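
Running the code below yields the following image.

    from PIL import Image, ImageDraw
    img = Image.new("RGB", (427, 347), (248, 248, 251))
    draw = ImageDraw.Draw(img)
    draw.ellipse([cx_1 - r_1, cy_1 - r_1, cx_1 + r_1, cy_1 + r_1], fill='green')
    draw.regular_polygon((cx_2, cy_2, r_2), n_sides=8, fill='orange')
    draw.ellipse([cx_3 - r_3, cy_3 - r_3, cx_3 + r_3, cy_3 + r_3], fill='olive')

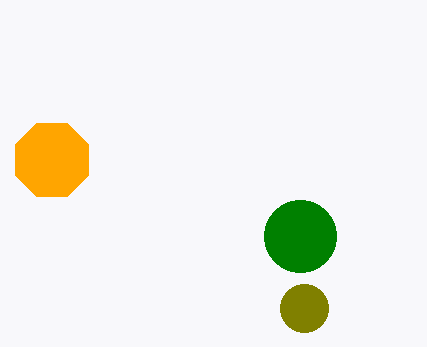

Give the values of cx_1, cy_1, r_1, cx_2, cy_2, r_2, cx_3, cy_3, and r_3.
cx_1 = 300; cy_1 = 236; r_1 = 36; cx_2 = 52; cy_2 = 160; r_2 = 40; cx_3 = 304; cy_3 = 308; r_3 = 24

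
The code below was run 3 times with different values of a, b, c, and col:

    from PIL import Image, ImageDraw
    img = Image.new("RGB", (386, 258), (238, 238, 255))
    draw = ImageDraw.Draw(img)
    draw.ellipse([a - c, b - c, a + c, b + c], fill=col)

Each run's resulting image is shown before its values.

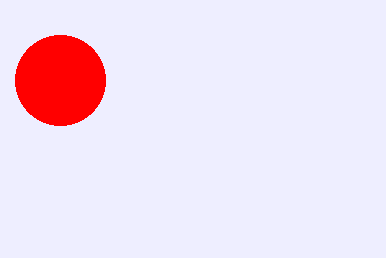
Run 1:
a = 60; b = 80; c = 45; col = 'red'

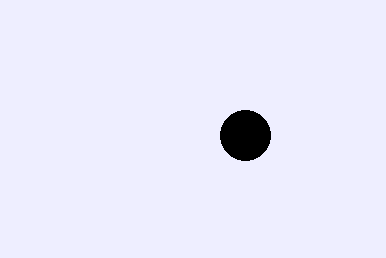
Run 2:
a = 245
b = 135
c = 25
col = 'black'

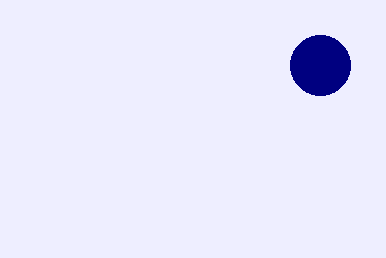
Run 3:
a = 320, b = 65, c = 30, col = 'navy'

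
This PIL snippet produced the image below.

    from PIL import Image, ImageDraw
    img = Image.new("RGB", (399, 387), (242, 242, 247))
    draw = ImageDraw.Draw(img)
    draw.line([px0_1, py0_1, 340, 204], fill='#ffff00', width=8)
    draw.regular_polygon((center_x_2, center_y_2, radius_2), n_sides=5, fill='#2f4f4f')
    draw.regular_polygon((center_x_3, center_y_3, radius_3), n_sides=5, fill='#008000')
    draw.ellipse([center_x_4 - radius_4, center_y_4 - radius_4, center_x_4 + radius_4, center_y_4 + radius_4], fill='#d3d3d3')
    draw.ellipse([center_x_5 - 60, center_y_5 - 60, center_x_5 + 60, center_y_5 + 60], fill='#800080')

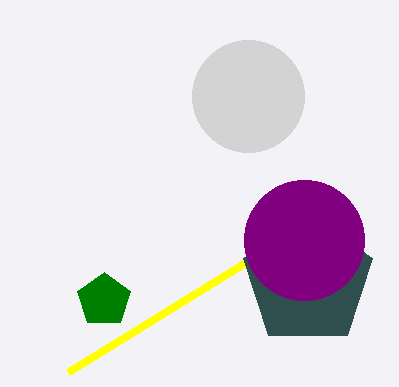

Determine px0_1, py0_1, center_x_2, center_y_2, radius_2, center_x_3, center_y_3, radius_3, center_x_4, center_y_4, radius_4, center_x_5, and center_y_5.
px0_1 = 68
py0_1 = 372
center_x_2 = 308
center_y_2 = 280
radius_2 = 68
center_x_3 = 104
center_y_3 = 300
radius_3 = 28
center_x_4 = 248
center_y_4 = 96
radius_4 = 56
center_x_5 = 304
center_y_5 = 240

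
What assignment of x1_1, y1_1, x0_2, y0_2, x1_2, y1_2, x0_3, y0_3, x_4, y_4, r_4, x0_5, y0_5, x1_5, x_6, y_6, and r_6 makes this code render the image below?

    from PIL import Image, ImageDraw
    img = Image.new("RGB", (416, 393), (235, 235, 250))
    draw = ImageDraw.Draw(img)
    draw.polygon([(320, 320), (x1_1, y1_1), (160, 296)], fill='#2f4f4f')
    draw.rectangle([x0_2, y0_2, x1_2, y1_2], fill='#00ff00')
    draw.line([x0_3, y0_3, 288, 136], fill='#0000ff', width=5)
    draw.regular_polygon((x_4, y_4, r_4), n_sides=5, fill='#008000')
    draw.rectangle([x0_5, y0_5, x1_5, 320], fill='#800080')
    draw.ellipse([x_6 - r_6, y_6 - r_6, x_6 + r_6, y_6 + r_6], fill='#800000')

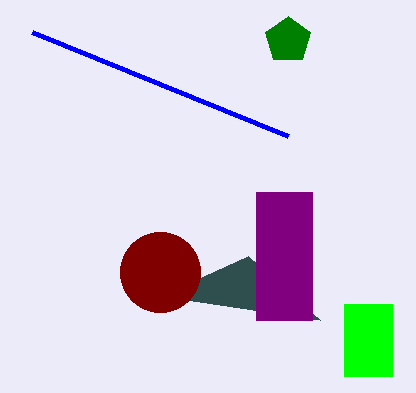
x1_1 = 248; y1_1 = 256; x0_2 = 344; y0_2 = 304; x1_2 = 392; y1_2 = 376; x0_3 = 32; y0_3 = 32; x_4 = 288; y_4 = 40; r_4 = 24; x0_5 = 256; y0_5 = 192; x1_5 = 312; x_6 = 160; y_6 = 272; r_6 = 40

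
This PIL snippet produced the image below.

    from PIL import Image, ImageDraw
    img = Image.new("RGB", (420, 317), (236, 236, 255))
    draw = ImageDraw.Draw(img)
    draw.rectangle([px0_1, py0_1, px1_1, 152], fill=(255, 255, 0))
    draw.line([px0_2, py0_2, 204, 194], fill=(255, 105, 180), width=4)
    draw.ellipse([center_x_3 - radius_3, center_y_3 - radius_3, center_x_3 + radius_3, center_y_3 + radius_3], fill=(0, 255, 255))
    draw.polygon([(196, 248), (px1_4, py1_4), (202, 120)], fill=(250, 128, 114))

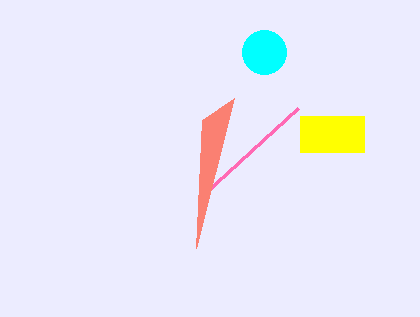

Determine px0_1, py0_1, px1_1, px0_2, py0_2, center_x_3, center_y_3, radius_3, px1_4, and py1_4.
px0_1 = 300
py0_1 = 116
px1_1 = 364
px0_2 = 298
py0_2 = 108
center_x_3 = 264
center_y_3 = 52
radius_3 = 22
px1_4 = 234
py1_4 = 98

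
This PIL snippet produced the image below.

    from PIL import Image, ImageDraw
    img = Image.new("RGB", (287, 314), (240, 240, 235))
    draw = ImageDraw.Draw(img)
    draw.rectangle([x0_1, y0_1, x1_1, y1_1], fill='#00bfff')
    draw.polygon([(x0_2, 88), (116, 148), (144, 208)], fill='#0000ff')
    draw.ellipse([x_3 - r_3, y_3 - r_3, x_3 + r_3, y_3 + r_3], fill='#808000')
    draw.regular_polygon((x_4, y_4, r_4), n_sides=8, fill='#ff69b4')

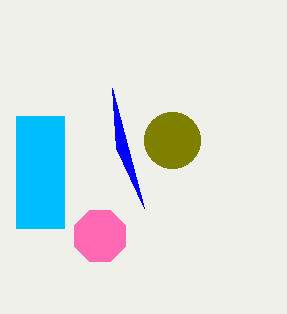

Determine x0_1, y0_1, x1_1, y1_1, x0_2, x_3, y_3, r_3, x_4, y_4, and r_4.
x0_1 = 16; y0_1 = 116; x1_1 = 64; y1_1 = 228; x0_2 = 112; x_3 = 172; y_3 = 140; r_3 = 28; x_4 = 100; y_4 = 236; r_4 = 28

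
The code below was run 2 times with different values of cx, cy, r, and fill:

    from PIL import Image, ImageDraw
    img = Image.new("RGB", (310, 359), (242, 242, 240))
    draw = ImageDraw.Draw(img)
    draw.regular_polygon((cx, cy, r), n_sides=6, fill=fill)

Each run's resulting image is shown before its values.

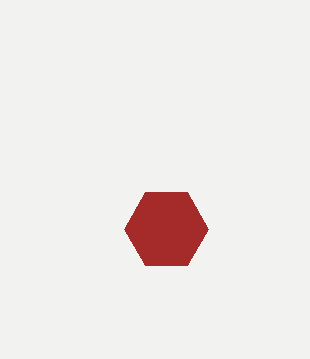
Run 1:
cx = 166, cy = 229, r = 42, fill = 'brown'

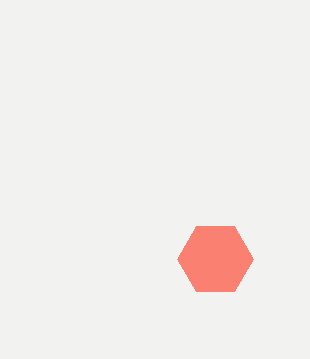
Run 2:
cx = 215, cy = 259, r = 38, fill = 'salmon'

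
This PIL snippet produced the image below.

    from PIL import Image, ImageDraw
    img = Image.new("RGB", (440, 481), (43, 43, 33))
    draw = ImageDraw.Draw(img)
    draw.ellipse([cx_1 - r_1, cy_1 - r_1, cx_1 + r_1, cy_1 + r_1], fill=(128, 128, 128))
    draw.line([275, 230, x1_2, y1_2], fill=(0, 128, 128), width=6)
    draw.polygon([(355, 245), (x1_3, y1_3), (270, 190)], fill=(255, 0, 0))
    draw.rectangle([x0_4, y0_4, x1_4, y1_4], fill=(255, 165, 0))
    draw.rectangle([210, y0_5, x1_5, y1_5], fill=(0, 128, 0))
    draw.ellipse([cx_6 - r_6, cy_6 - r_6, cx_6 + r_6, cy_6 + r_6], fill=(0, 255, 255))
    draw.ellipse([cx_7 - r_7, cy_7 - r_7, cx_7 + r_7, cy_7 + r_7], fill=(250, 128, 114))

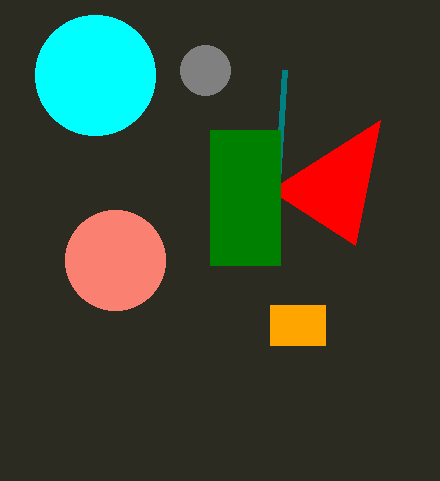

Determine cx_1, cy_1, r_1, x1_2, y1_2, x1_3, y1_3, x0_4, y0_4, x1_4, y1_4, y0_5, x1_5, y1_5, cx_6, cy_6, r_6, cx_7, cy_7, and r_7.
cx_1 = 205
cy_1 = 70
r_1 = 25
x1_2 = 285
y1_2 = 70
x1_3 = 380
y1_3 = 120
x0_4 = 270
y0_4 = 305
x1_4 = 325
y1_4 = 345
y0_5 = 130
x1_5 = 280
y1_5 = 265
cx_6 = 95
cy_6 = 75
r_6 = 60
cx_7 = 115
cy_7 = 260
r_7 = 50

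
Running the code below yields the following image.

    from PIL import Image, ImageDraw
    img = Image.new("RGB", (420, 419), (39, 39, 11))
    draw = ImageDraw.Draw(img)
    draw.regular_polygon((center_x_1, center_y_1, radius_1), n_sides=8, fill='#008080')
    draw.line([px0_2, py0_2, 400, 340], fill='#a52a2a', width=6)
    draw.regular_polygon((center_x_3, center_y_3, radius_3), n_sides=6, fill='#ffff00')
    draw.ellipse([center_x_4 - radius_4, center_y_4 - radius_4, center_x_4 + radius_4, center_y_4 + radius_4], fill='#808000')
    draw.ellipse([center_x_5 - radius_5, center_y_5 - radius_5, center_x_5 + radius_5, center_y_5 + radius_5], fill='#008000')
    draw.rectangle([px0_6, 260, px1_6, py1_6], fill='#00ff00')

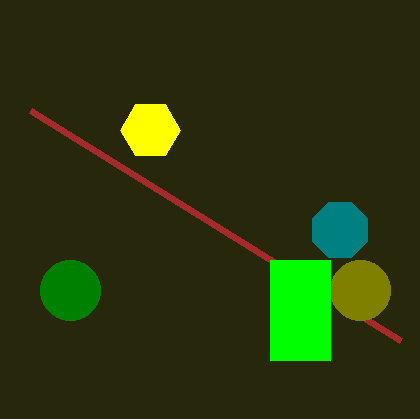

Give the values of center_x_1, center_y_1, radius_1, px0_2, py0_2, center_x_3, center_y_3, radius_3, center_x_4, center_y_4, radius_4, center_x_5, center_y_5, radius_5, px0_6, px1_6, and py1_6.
center_x_1 = 340, center_y_1 = 230, radius_1 = 30, px0_2 = 30, py0_2 = 110, center_x_3 = 150, center_y_3 = 130, radius_3 = 30, center_x_4 = 360, center_y_4 = 290, radius_4 = 30, center_x_5 = 70, center_y_5 = 290, radius_5 = 30, px0_6 = 270, px1_6 = 330, py1_6 = 360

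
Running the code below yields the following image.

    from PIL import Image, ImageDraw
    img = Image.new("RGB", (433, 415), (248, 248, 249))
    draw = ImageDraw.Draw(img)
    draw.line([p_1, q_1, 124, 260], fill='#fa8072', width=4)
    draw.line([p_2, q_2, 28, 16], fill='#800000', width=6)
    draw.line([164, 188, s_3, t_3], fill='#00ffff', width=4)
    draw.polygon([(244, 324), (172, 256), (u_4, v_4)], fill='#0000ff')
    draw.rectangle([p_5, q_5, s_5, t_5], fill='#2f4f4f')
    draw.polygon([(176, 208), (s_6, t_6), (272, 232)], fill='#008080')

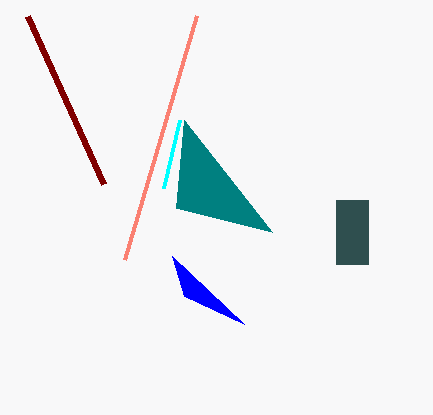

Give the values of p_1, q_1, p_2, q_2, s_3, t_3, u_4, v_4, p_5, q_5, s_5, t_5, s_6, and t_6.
p_1 = 196, q_1 = 16, p_2 = 104, q_2 = 184, s_3 = 180, t_3 = 120, u_4 = 184, v_4 = 296, p_5 = 336, q_5 = 200, s_5 = 368, t_5 = 264, s_6 = 184, t_6 = 120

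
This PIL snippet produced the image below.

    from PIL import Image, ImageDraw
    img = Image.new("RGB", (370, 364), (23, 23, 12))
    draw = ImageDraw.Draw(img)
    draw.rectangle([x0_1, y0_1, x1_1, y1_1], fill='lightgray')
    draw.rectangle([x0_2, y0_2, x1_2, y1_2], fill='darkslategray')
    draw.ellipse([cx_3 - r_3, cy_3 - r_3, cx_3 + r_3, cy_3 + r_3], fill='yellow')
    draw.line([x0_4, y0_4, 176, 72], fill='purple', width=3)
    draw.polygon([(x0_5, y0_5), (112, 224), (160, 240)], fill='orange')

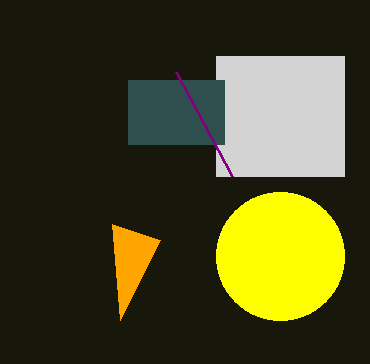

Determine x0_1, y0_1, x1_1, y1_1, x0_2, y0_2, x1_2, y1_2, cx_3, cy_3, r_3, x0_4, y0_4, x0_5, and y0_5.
x0_1 = 216; y0_1 = 56; x1_1 = 344; y1_1 = 176; x0_2 = 128; y0_2 = 80; x1_2 = 224; y1_2 = 144; cx_3 = 280; cy_3 = 256; r_3 = 64; x0_4 = 232; y0_4 = 176; x0_5 = 120; y0_5 = 320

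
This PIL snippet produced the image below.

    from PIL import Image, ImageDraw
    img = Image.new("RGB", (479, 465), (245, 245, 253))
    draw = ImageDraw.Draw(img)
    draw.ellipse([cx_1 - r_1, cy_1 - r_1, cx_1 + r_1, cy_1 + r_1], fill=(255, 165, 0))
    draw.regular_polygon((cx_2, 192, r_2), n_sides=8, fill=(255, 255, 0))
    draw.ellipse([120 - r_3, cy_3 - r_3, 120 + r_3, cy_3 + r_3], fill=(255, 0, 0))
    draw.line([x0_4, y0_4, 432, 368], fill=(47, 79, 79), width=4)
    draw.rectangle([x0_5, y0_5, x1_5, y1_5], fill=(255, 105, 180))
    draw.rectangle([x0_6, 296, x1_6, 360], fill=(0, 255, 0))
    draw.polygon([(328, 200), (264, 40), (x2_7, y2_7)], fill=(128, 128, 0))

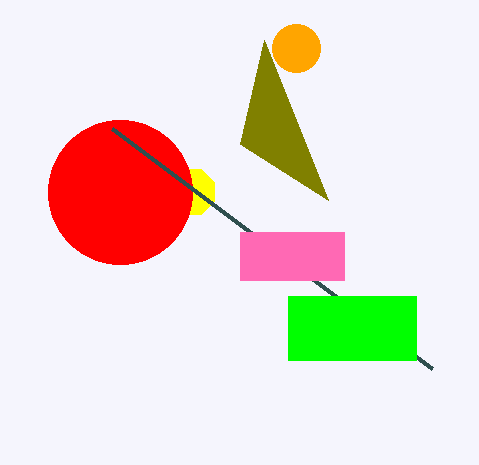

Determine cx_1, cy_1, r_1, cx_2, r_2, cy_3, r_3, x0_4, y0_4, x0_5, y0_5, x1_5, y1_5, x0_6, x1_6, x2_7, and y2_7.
cx_1 = 296, cy_1 = 48, r_1 = 24, cx_2 = 192, r_2 = 24, cy_3 = 192, r_3 = 72, x0_4 = 112, y0_4 = 128, x0_5 = 240, y0_5 = 232, x1_5 = 344, y1_5 = 280, x0_6 = 288, x1_6 = 416, x2_7 = 240, y2_7 = 144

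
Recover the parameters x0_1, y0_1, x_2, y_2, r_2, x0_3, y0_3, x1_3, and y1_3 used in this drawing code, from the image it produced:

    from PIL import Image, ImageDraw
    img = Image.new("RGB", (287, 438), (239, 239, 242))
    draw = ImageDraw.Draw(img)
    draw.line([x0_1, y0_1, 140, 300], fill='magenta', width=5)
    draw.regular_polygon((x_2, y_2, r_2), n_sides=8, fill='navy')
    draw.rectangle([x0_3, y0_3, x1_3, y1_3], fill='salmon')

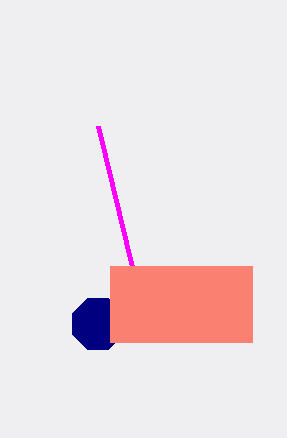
x0_1 = 98
y0_1 = 126
x_2 = 98
y_2 = 324
r_2 = 28
x0_3 = 110
y0_3 = 266
x1_3 = 252
y1_3 = 342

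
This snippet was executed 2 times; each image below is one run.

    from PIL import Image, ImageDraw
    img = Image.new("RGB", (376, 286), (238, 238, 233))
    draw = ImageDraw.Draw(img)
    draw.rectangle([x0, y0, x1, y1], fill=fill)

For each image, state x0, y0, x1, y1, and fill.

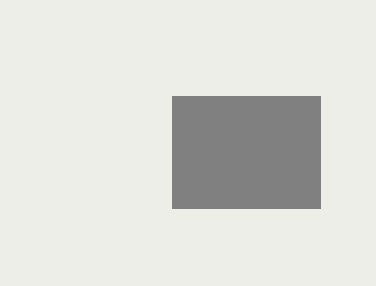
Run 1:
x0 = 172; y0 = 96; x1 = 320; y1 = 208; fill = 'gray'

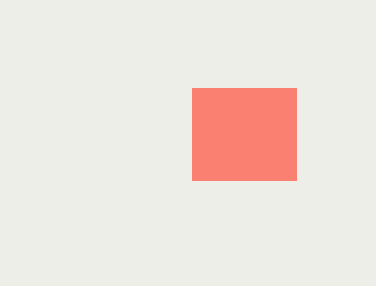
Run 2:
x0 = 192; y0 = 88; x1 = 296; y1 = 180; fill = 'salmon'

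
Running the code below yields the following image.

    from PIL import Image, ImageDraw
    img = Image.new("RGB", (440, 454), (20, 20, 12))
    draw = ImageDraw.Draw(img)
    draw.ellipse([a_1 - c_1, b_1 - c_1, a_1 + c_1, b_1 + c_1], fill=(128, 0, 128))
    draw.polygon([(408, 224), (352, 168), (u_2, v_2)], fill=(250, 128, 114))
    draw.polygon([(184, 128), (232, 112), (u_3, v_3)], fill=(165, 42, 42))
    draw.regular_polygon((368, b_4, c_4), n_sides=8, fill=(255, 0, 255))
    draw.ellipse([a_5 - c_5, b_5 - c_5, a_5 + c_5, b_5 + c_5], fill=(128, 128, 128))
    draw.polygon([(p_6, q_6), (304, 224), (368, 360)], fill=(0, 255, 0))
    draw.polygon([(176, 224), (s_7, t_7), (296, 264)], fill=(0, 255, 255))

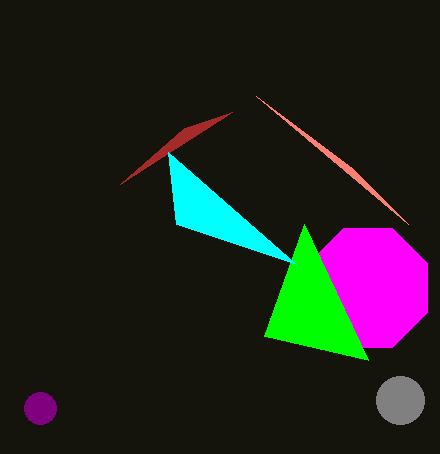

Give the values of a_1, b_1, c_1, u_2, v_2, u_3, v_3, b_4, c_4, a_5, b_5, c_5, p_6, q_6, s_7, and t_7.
a_1 = 40
b_1 = 408
c_1 = 16
u_2 = 256
v_2 = 96
u_3 = 120
v_3 = 184
b_4 = 288
c_4 = 64
a_5 = 400
b_5 = 400
c_5 = 24
p_6 = 264
q_6 = 336
s_7 = 168
t_7 = 152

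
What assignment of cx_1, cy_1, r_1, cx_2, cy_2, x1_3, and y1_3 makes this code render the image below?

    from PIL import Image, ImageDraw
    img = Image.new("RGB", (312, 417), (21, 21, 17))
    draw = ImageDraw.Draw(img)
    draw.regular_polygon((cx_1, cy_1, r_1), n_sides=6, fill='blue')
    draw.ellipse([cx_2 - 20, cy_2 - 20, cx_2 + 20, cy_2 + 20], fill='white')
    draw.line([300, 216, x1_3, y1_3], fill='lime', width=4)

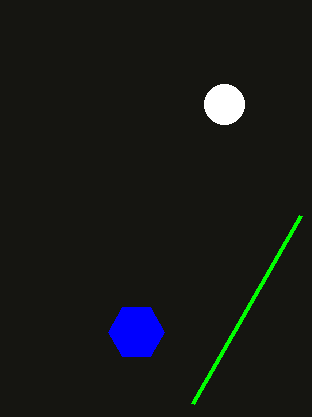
cx_1 = 136, cy_1 = 332, r_1 = 28, cx_2 = 224, cy_2 = 104, x1_3 = 192, y1_3 = 404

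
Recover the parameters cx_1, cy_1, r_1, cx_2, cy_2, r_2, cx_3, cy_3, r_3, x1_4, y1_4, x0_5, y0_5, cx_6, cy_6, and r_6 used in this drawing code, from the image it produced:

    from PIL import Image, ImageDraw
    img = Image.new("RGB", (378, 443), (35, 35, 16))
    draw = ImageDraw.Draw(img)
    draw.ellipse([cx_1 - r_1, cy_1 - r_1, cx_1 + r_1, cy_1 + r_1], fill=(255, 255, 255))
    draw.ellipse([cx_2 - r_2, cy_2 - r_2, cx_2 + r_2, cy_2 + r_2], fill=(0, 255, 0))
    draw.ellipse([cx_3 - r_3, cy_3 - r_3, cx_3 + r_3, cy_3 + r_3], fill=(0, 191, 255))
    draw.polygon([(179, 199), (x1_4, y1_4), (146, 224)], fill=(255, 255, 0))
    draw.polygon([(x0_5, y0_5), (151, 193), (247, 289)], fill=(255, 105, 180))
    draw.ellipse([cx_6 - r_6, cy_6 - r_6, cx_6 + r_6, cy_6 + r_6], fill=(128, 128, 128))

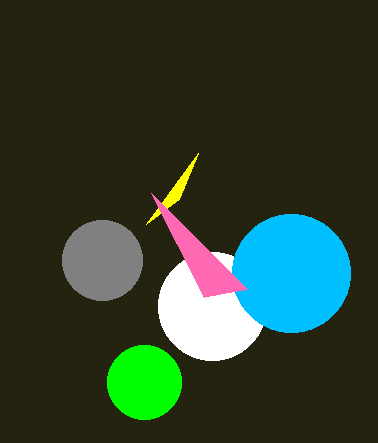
cx_1 = 212, cy_1 = 306, r_1 = 54, cx_2 = 144, cy_2 = 382, r_2 = 37, cx_3 = 291, cy_3 = 273, r_3 = 59, x1_4 = 198, y1_4 = 153, x0_5 = 204, y0_5 = 297, cx_6 = 102, cy_6 = 260, r_6 = 40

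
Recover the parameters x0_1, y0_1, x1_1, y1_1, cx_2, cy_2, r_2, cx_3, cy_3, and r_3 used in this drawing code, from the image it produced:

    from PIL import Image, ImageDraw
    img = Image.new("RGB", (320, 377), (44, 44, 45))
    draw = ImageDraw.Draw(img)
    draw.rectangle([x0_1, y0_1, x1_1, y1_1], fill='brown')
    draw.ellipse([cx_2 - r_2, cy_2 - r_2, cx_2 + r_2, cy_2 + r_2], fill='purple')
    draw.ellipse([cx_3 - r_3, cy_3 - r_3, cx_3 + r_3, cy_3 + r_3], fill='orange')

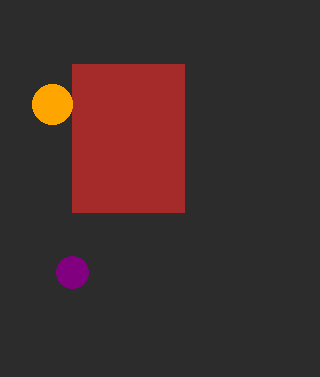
x0_1 = 72
y0_1 = 64
x1_1 = 184
y1_1 = 212
cx_2 = 72
cy_2 = 272
r_2 = 16
cx_3 = 52
cy_3 = 104
r_3 = 20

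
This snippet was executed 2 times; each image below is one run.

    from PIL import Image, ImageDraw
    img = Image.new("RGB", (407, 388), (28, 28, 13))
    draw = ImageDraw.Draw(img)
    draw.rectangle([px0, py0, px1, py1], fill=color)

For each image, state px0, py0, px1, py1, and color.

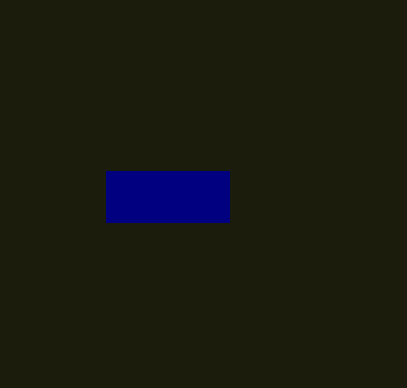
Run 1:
px0 = 106; py0 = 171; px1 = 229; py1 = 222; color = 'navy'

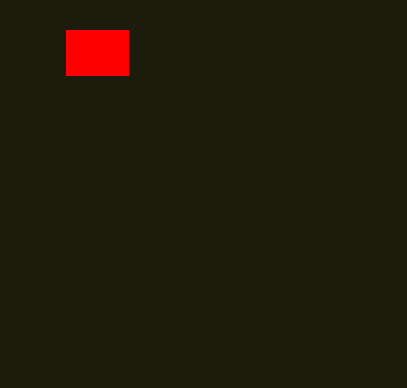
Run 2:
px0 = 66, py0 = 30, px1 = 128, py1 = 75, color = 'red'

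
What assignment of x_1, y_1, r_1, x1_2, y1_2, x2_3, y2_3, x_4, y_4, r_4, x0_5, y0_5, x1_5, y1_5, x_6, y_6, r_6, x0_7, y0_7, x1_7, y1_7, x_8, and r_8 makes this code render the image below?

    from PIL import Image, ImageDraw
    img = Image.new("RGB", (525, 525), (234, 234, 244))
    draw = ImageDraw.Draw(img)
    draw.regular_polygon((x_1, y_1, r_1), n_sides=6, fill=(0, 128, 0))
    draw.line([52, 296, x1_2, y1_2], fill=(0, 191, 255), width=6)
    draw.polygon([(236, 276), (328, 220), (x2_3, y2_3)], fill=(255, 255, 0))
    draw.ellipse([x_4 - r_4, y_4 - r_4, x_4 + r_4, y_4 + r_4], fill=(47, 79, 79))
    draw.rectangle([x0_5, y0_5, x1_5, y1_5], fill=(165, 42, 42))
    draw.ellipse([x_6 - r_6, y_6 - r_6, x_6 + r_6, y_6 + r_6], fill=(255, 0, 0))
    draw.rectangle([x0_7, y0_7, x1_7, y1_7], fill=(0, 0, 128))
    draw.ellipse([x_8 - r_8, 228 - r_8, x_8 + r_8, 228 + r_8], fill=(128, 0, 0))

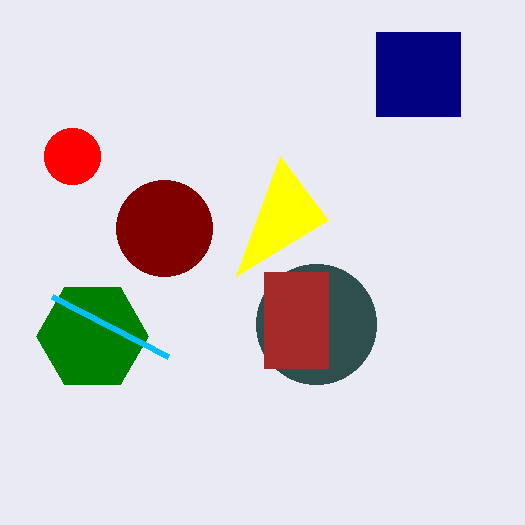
x_1 = 92; y_1 = 336; r_1 = 56; x1_2 = 168; y1_2 = 356; x2_3 = 280; y2_3 = 156; x_4 = 316; y_4 = 324; r_4 = 60; x0_5 = 264; y0_5 = 272; x1_5 = 328; y1_5 = 368; x_6 = 72; y_6 = 156; r_6 = 28; x0_7 = 376; y0_7 = 32; x1_7 = 460; y1_7 = 116; x_8 = 164; r_8 = 48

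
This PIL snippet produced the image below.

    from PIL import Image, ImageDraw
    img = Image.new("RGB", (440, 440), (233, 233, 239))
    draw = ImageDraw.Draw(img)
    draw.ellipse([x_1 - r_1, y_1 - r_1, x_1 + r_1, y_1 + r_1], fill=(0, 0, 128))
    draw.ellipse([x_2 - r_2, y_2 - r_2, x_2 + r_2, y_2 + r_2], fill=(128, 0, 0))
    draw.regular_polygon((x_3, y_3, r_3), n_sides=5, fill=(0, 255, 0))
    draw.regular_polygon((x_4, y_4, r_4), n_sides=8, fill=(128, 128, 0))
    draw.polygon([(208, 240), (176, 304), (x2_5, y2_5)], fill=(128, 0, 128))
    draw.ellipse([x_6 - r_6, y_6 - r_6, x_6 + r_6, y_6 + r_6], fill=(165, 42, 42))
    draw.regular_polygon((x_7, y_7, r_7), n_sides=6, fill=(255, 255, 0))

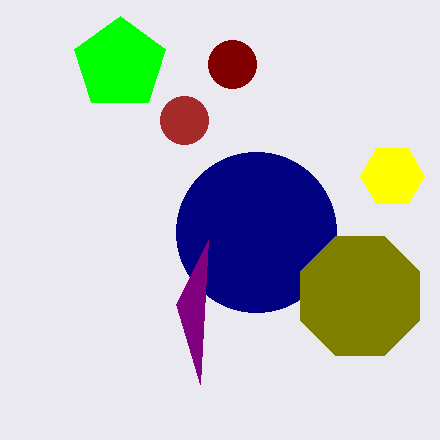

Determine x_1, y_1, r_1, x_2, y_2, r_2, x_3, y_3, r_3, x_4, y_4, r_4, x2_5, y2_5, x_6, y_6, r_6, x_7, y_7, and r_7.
x_1 = 256; y_1 = 232; r_1 = 80; x_2 = 232; y_2 = 64; r_2 = 24; x_3 = 120; y_3 = 64; r_3 = 48; x_4 = 360; y_4 = 296; r_4 = 64; x2_5 = 200; y2_5 = 384; x_6 = 184; y_6 = 120; r_6 = 24; x_7 = 392; y_7 = 176; r_7 = 32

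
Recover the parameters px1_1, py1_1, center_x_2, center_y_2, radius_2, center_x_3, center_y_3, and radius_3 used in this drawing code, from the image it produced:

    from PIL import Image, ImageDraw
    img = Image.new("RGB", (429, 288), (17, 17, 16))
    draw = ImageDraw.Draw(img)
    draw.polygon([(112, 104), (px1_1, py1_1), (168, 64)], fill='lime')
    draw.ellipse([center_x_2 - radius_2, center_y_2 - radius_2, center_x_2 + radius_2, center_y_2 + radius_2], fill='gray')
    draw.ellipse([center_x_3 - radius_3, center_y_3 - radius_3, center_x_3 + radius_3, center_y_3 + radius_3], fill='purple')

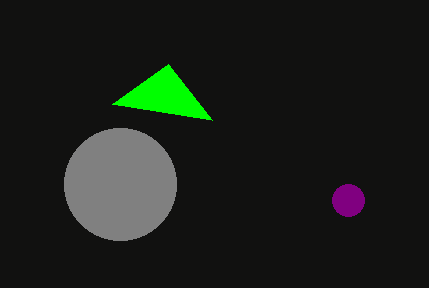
px1_1 = 212, py1_1 = 120, center_x_2 = 120, center_y_2 = 184, radius_2 = 56, center_x_3 = 348, center_y_3 = 200, radius_3 = 16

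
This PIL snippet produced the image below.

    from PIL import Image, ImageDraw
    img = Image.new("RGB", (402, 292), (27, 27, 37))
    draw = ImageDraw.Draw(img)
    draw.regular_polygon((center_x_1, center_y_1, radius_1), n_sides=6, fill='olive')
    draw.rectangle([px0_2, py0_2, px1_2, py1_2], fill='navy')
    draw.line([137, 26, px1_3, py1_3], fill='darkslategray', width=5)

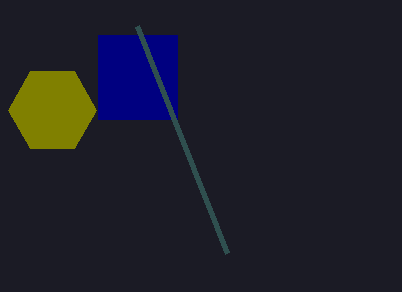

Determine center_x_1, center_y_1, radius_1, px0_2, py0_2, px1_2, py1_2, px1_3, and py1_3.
center_x_1 = 52
center_y_1 = 110
radius_1 = 44
px0_2 = 98
py0_2 = 35
px1_2 = 177
py1_2 = 119
px1_3 = 227
py1_3 = 253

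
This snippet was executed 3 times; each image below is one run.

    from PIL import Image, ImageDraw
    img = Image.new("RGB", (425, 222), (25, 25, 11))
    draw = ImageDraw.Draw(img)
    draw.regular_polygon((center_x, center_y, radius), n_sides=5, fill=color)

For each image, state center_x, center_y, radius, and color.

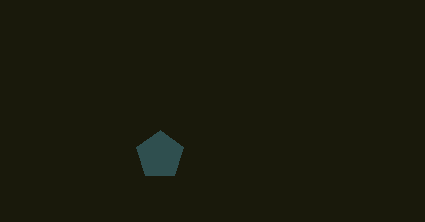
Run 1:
center_x = 160; center_y = 155; radius = 25; color = 'darkslategray'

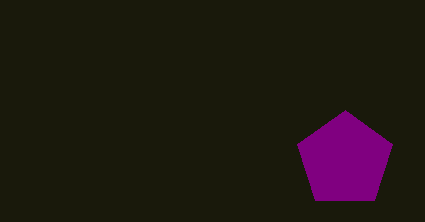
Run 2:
center_x = 345
center_y = 160
radius = 50
color = 'purple'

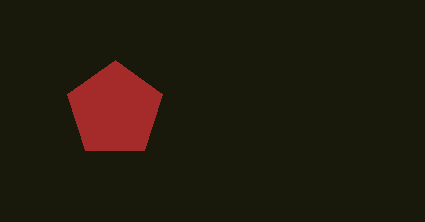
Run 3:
center_x = 115; center_y = 110; radius = 50; color = 'brown'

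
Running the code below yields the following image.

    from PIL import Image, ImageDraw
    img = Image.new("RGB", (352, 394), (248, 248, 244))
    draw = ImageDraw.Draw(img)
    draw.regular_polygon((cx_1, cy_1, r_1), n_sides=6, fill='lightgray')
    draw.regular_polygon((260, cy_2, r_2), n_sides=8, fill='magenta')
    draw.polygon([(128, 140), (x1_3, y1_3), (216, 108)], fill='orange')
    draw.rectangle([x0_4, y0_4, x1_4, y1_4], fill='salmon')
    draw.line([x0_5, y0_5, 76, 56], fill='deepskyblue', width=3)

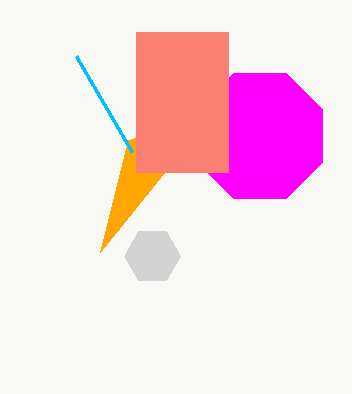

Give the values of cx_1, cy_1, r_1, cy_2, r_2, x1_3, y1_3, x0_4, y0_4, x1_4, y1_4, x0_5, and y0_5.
cx_1 = 152, cy_1 = 256, r_1 = 28, cy_2 = 136, r_2 = 68, x1_3 = 100, y1_3 = 252, x0_4 = 136, y0_4 = 32, x1_4 = 228, y1_4 = 172, x0_5 = 132, y0_5 = 152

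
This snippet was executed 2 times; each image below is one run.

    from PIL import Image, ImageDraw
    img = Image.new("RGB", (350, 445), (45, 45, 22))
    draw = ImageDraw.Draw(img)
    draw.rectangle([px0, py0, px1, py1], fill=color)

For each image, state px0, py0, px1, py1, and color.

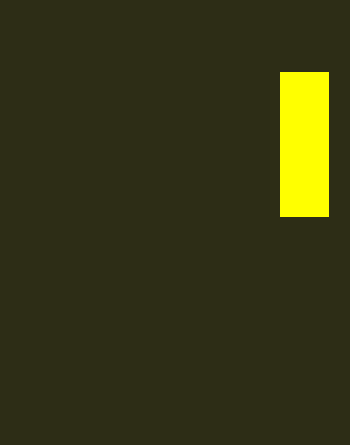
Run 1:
px0 = 280, py0 = 72, px1 = 328, py1 = 216, color = 'yellow'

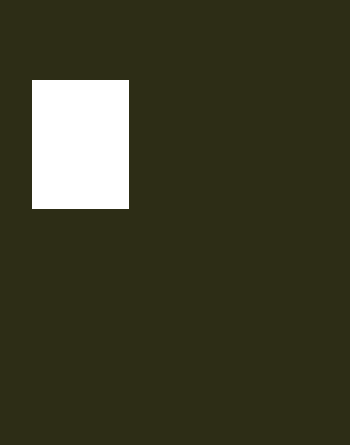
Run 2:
px0 = 32; py0 = 80; px1 = 128; py1 = 208; color = 'white'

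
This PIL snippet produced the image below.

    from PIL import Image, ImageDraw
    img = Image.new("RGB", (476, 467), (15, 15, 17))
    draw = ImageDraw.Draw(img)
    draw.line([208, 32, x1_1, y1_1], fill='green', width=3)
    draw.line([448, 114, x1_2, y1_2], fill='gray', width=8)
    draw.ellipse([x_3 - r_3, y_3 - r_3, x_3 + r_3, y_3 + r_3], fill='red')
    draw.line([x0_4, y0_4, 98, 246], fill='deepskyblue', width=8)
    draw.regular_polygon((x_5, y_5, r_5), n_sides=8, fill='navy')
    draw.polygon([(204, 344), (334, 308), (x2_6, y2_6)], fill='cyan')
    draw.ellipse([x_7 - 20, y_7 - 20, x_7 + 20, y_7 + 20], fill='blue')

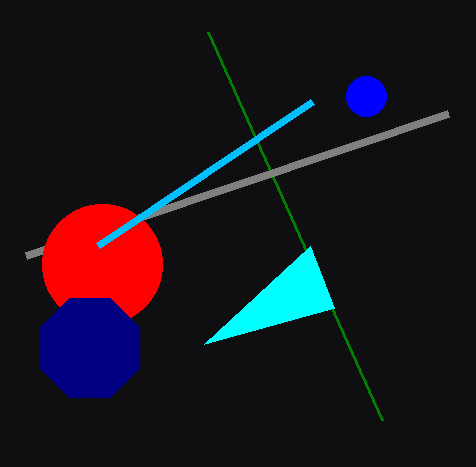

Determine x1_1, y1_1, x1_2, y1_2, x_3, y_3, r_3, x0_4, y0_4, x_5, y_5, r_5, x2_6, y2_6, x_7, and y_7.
x1_1 = 382
y1_1 = 420
x1_2 = 26
y1_2 = 256
x_3 = 102
y_3 = 264
r_3 = 60
x0_4 = 312
y0_4 = 102
x_5 = 90
y_5 = 348
r_5 = 54
x2_6 = 310
y2_6 = 246
x_7 = 366
y_7 = 96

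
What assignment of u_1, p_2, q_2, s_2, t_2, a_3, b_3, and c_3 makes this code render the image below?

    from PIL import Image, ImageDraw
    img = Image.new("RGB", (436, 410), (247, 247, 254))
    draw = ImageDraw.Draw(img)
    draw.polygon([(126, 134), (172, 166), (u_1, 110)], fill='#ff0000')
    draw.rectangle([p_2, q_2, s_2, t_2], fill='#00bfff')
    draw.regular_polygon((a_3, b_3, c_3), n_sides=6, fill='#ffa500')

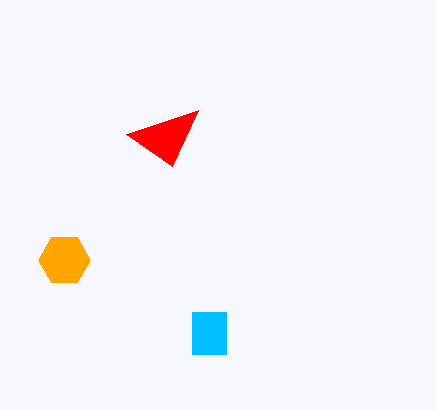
u_1 = 198
p_2 = 192
q_2 = 312
s_2 = 226
t_2 = 354
a_3 = 64
b_3 = 260
c_3 = 26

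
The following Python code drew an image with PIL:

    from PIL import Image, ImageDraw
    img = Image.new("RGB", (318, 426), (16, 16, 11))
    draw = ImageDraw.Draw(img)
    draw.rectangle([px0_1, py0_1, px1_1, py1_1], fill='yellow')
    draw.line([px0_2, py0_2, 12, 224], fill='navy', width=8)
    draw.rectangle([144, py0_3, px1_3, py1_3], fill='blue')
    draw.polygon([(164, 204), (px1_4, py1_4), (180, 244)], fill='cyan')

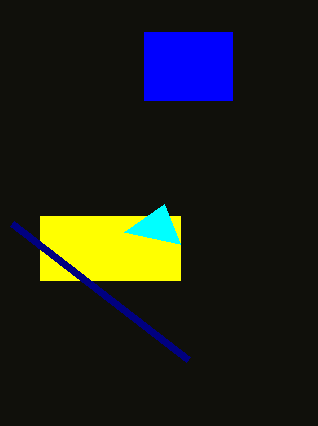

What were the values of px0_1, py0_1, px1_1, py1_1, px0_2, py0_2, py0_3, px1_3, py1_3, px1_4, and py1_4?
px0_1 = 40
py0_1 = 216
px1_1 = 180
py1_1 = 280
px0_2 = 188
py0_2 = 360
py0_3 = 32
px1_3 = 232
py1_3 = 100
px1_4 = 124
py1_4 = 232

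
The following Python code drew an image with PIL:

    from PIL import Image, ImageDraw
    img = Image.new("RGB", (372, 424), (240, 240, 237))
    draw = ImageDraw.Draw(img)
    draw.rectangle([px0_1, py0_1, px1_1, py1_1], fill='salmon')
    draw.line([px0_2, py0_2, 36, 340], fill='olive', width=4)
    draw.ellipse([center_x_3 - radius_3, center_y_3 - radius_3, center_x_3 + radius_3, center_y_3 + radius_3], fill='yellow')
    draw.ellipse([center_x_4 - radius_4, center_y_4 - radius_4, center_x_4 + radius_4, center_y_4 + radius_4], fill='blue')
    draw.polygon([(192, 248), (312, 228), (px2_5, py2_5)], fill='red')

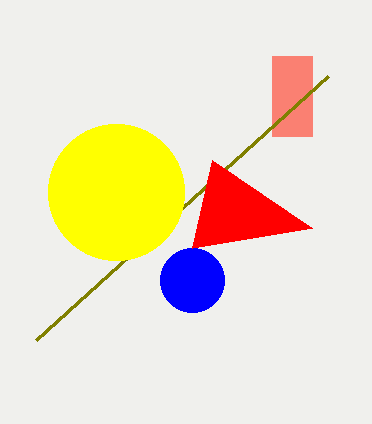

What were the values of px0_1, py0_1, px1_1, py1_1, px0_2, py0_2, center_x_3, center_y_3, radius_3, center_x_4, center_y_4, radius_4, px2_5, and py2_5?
px0_1 = 272
py0_1 = 56
px1_1 = 312
py1_1 = 136
px0_2 = 328
py0_2 = 76
center_x_3 = 116
center_y_3 = 192
radius_3 = 68
center_x_4 = 192
center_y_4 = 280
radius_4 = 32
px2_5 = 212
py2_5 = 160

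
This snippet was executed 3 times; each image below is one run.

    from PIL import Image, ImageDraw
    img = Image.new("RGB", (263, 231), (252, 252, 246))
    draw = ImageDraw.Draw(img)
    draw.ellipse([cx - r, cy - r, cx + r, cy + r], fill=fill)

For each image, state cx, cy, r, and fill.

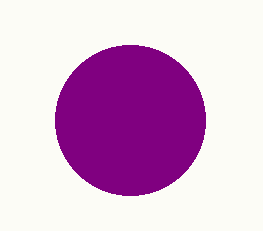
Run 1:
cx = 130, cy = 120, r = 75, fill = 'purple'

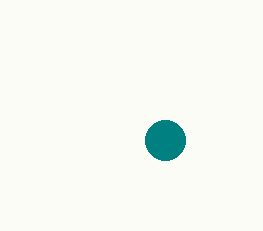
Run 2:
cx = 165, cy = 140, r = 20, fill = 'teal'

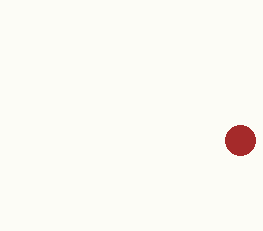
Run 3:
cx = 240, cy = 140, r = 15, fill = 'brown'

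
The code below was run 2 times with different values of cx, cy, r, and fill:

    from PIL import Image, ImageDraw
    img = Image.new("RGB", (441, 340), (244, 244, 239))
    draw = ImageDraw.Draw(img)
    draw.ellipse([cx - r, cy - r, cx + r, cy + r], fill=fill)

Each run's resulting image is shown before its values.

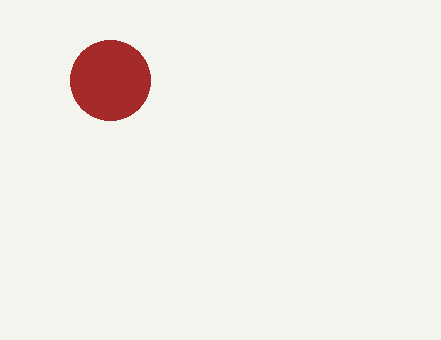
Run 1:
cx = 110, cy = 80, r = 40, fill = 'brown'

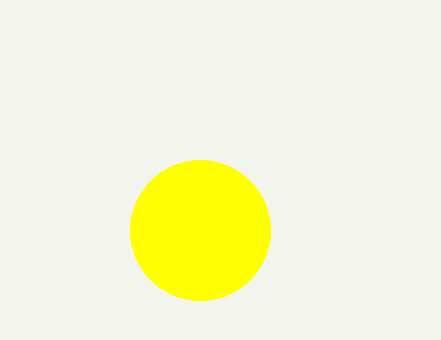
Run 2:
cx = 200, cy = 230, r = 70, fill = 'yellow'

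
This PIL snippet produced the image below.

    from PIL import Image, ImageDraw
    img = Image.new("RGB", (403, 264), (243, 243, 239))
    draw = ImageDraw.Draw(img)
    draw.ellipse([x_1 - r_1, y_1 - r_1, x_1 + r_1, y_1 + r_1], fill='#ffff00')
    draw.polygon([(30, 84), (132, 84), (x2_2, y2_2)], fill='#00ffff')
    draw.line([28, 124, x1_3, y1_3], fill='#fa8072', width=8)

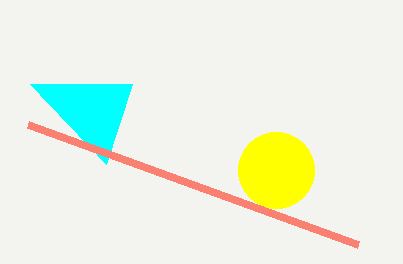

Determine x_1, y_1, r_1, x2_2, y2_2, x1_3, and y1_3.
x_1 = 276
y_1 = 170
r_1 = 38
x2_2 = 106
y2_2 = 164
x1_3 = 358
y1_3 = 244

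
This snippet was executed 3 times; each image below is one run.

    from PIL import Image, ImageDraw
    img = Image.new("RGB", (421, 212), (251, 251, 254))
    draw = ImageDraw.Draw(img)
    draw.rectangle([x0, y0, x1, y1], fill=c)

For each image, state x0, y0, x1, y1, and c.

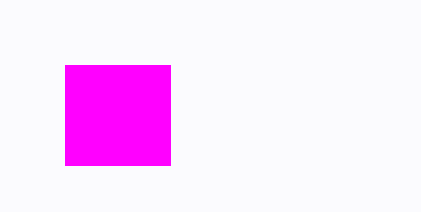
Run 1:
x0 = 65; y0 = 65; x1 = 170; y1 = 165; c = 'magenta'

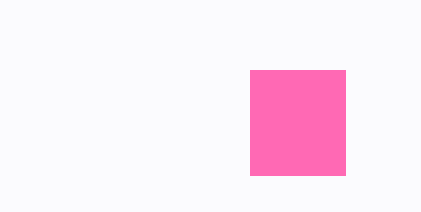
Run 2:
x0 = 250; y0 = 70; x1 = 345; y1 = 175; c = 'hotpink'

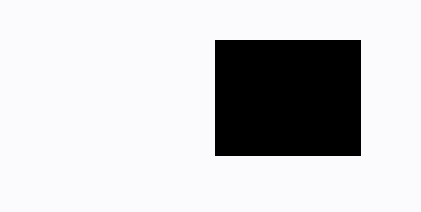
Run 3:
x0 = 215, y0 = 40, x1 = 360, y1 = 155, c = 'black'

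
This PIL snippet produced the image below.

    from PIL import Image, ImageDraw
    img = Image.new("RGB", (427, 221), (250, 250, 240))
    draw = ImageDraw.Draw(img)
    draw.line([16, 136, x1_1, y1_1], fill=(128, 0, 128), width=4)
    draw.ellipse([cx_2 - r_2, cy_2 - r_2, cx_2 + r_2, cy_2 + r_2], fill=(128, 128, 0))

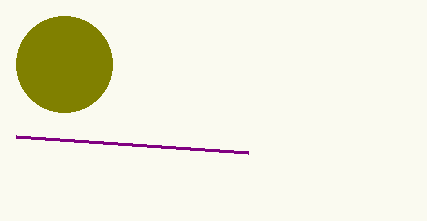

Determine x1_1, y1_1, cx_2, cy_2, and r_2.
x1_1 = 248; y1_1 = 152; cx_2 = 64; cy_2 = 64; r_2 = 48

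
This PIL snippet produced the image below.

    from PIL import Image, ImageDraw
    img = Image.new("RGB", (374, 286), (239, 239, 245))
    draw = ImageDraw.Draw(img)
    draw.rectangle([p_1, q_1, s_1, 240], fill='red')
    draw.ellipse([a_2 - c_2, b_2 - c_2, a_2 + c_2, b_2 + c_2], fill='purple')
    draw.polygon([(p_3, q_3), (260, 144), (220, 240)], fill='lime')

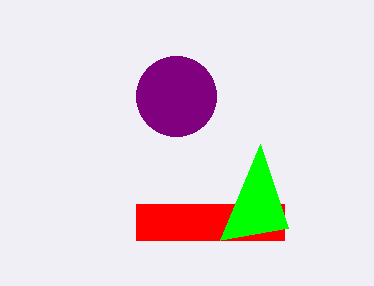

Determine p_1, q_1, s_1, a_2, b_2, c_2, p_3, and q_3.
p_1 = 136, q_1 = 204, s_1 = 284, a_2 = 176, b_2 = 96, c_2 = 40, p_3 = 288, q_3 = 228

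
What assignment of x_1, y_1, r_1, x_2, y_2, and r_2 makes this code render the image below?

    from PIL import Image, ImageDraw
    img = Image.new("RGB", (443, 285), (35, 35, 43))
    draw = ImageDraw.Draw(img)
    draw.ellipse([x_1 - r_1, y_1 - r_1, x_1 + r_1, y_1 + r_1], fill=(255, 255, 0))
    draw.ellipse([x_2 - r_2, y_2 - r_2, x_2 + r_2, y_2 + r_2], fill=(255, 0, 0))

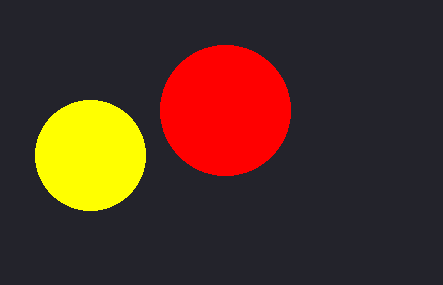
x_1 = 90, y_1 = 155, r_1 = 55, x_2 = 225, y_2 = 110, r_2 = 65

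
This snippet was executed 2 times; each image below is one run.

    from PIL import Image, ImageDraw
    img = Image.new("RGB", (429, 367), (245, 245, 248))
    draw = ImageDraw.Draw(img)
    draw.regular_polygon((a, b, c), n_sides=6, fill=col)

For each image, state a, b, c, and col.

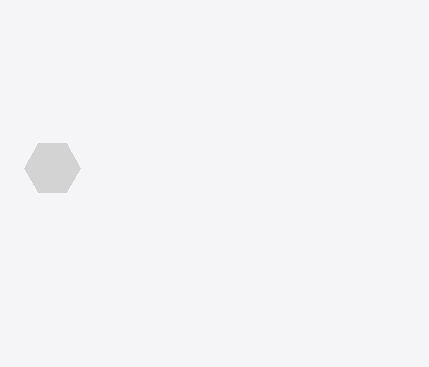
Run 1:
a = 52, b = 168, c = 28, col = 'lightgray'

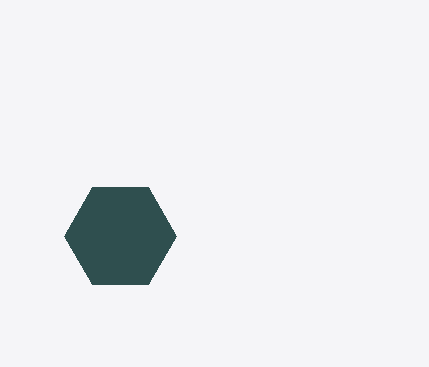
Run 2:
a = 120; b = 236; c = 56; col = 'darkslategray'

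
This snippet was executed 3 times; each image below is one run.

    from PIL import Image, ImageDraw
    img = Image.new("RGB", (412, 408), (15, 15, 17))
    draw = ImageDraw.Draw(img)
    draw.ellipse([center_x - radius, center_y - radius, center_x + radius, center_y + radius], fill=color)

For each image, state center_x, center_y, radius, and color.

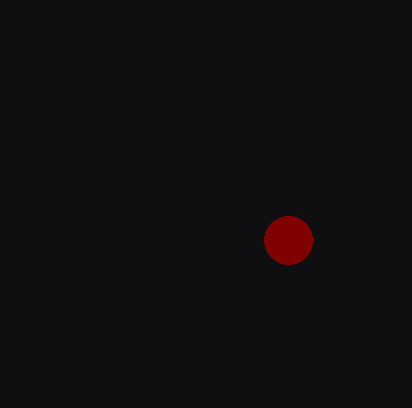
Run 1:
center_x = 288, center_y = 240, radius = 24, color = 'maroon'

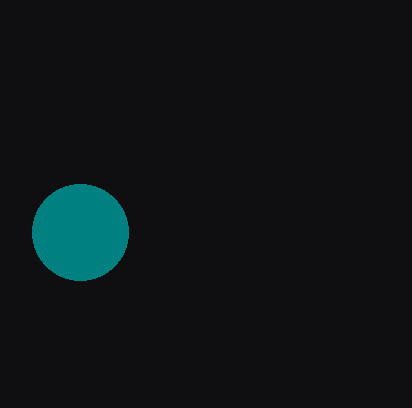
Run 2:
center_x = 80, center_y = 232, radius = 48, color = 'teal'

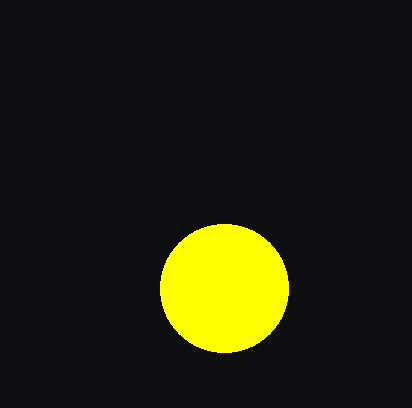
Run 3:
center_x = 224; center_y = 288; radius = 64; color = 'yellow'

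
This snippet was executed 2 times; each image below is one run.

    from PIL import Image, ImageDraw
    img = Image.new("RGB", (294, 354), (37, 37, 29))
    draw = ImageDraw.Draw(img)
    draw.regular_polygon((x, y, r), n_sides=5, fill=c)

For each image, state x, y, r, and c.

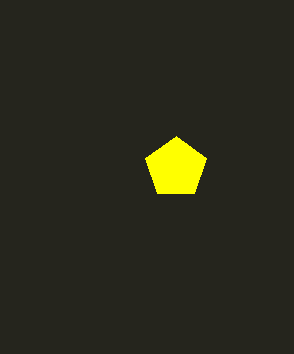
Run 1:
x = 176, y = 168, r = 32, c = 'yellow'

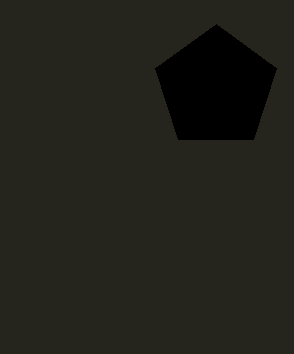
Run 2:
x = 216
y = 88
r = 64
c = 'black'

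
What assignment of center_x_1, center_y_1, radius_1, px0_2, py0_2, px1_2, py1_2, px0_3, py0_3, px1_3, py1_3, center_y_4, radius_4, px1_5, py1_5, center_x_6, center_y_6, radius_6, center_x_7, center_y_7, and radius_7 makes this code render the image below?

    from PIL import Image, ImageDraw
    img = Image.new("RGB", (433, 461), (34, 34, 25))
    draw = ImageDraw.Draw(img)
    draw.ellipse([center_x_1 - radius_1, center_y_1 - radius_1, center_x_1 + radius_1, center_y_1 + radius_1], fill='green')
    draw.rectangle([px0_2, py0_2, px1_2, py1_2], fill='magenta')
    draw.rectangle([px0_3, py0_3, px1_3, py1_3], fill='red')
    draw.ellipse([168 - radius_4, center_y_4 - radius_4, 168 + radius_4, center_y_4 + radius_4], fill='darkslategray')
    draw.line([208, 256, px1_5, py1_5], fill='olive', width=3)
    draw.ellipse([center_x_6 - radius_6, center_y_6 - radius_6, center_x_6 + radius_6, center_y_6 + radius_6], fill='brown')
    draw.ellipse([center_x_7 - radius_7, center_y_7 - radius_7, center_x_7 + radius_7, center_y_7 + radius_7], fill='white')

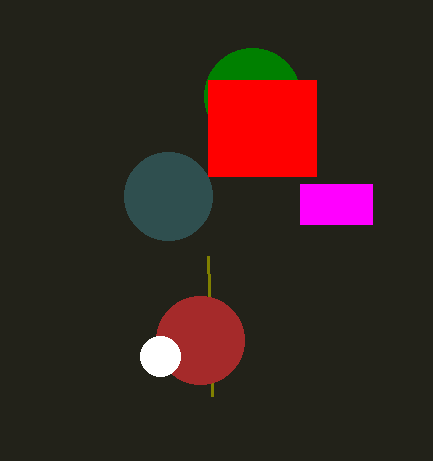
center_x_1 = 252
center_y_1 = 96
radius_1 = 48
px0_2 = 300
py0_2 = 184
px1_2 = 372
py1_2 = 224
px0_3 = 208
py0_3 = 80
px1_3 = 316
py1_3 = 176
center_y_4 = 196
radius_4 = 44
px1_5 = 212
py1_5 = 396
center_x_6 = 200
center_y_6 = 340
radius_6 = 44
center_x_7 = 160
center_y_7 = 356
radius_7 = 20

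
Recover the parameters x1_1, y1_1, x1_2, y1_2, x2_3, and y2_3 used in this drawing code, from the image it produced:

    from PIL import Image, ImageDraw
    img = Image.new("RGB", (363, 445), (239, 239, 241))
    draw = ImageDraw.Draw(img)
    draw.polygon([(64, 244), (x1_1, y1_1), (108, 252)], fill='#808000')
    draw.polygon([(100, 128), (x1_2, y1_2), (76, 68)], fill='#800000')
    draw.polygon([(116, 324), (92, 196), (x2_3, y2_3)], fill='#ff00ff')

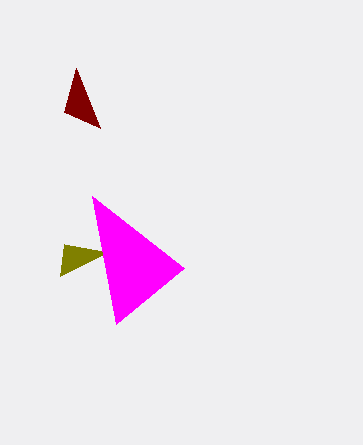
x1_1 = 60
y1_1 = 276
x1_2 = 64
y1_2 = 112
x2_3 = 184
y2_3 = 268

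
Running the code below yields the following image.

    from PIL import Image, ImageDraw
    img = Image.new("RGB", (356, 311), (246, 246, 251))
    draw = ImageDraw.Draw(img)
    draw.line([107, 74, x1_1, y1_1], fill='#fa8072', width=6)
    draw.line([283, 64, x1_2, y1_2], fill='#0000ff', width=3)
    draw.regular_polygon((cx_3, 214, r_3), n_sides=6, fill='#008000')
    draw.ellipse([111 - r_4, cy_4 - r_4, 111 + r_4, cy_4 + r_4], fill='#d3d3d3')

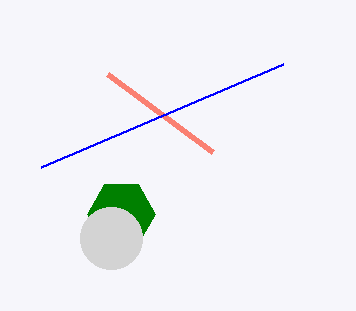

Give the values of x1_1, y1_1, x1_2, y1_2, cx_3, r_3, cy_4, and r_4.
x1_1 = 212
y1_1 = 152
x1_2 = 41
y1_2 = 167
cx_3 = 121
r_3 = 34
cy_4 = 238
r_4 = 31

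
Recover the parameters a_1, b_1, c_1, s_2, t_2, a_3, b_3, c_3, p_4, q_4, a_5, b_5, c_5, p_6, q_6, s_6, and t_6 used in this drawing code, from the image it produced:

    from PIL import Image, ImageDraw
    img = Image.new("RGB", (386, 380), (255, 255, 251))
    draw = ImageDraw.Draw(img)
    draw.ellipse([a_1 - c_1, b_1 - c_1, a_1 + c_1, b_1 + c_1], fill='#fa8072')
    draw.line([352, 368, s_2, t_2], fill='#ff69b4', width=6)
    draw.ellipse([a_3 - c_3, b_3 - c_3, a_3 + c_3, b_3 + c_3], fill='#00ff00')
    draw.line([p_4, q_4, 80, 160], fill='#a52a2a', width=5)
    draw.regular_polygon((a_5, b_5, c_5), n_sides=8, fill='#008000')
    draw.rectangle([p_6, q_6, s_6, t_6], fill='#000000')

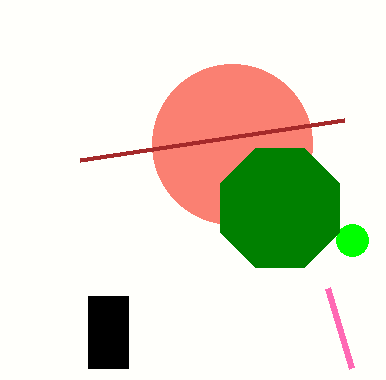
a_1 = 232
b_1 = 144
c_1 = 80
s_2 = 328
t_2 = 288
a_3 = 352
b_3 = 240
c_3 = 16
p_4 = 344
q_4 = 120
a_5 = 280
b_5 = 208
c_5 = 64
p_6 = 88
q_6 = 296
s_6 = 128
t_6 = 368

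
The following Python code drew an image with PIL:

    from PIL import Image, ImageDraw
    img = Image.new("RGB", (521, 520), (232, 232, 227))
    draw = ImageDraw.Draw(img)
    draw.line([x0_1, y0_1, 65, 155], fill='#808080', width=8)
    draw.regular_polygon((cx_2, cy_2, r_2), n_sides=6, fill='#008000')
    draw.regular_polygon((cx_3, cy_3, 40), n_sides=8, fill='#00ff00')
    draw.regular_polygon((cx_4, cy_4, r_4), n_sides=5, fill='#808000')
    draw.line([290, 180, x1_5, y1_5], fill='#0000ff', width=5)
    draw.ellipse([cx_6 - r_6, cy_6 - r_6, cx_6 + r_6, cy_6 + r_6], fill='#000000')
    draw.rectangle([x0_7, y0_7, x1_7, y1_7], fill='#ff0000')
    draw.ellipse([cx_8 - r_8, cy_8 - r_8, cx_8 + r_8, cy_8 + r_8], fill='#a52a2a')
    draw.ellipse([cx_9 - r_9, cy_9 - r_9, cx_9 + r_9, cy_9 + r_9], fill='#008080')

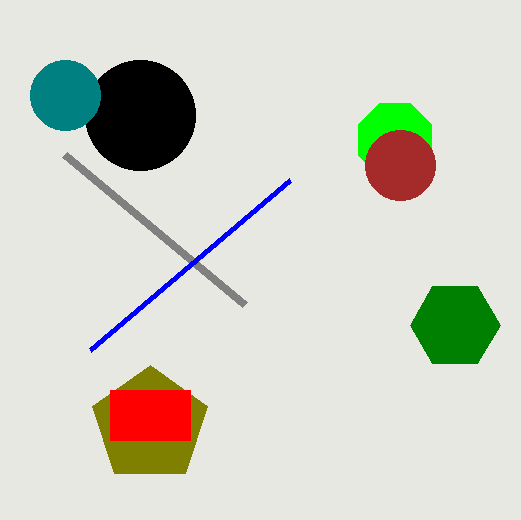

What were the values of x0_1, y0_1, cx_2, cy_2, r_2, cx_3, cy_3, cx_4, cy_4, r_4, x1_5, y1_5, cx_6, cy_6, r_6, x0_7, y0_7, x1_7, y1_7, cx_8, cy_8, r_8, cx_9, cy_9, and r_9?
x0_1 = 245; y0_1 = 305; cx_2 = 455; cy_2 = 325; r_2 = 45; cx_3 = 395; cy_3 = 140; cx_4 = 150; cy_4 = 425; r_4 = 60; x1_5 = 90; y1_5 = 350; cx_6 = 140; cy_6 = 115; r_6 = 55; x0_7 = 110; y0_7 = 390; x1_7 = 190; y1_7 = 440; cx_8 = 400; cy_8 = 165; r_8 = 35; cx_9 = 65; cy_9 = 95; r_9 = 35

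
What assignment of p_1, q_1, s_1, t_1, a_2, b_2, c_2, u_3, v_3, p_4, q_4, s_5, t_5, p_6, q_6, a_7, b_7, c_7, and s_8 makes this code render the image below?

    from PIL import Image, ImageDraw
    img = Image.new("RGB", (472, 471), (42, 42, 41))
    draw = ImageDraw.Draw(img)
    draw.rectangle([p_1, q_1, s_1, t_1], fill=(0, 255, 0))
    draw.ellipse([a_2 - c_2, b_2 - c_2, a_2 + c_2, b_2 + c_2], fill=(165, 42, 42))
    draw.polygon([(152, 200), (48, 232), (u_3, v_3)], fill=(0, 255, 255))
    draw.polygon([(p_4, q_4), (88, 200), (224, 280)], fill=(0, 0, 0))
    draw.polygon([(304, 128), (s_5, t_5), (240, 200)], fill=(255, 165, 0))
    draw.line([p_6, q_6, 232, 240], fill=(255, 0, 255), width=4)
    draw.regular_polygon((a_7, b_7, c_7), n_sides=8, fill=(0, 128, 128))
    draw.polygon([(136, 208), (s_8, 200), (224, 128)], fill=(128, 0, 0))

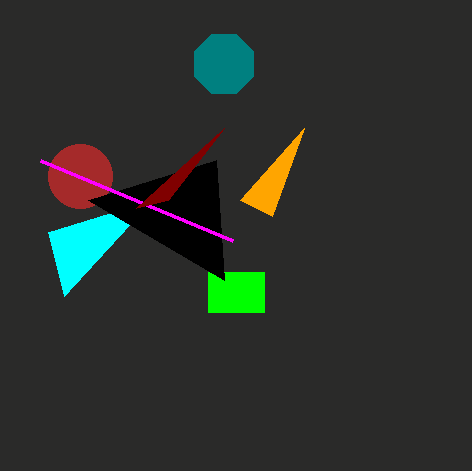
p_1 = 208, q_1 = 272, s_1 = 264, t_1 = 312, a_2 = 80, b_2 = 176, c_2 = 32, u_3 = 64, v_3 = 296, p_4 = 216, q_4 = 160, s_5 = 272, t_5 = 216, p_6 = 40, q_6 = 160, a_7 = 224, b_7 = 64, c_7 = 32, s_8 = 168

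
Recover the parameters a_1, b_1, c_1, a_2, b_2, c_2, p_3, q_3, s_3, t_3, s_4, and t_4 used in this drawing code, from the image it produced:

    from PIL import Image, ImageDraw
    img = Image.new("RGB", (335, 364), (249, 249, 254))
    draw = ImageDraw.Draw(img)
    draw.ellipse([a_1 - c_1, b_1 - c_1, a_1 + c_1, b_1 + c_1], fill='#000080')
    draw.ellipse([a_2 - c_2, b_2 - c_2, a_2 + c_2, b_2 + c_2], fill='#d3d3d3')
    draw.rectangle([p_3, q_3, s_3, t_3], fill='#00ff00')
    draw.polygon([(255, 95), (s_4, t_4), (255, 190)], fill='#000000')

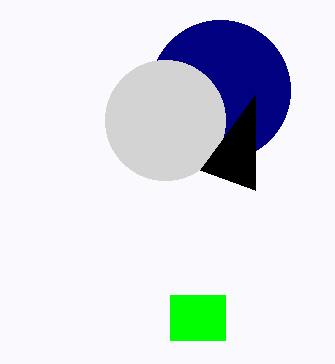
a_1 = 220; b_1 = 90; c_1 = 70; a_2 = 165; b_2 = 120; c_2 = 60; p_3 = 170; q_3 = 295; s_3 = 225; t_3 = 340; s_4 = 200; t_4 = 170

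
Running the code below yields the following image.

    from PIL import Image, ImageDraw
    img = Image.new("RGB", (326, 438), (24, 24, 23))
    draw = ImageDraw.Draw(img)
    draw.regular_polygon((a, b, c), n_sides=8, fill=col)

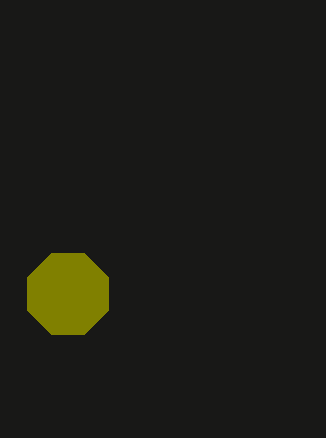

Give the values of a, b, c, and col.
a = 68; b = 294; c = 44; col = 'olive'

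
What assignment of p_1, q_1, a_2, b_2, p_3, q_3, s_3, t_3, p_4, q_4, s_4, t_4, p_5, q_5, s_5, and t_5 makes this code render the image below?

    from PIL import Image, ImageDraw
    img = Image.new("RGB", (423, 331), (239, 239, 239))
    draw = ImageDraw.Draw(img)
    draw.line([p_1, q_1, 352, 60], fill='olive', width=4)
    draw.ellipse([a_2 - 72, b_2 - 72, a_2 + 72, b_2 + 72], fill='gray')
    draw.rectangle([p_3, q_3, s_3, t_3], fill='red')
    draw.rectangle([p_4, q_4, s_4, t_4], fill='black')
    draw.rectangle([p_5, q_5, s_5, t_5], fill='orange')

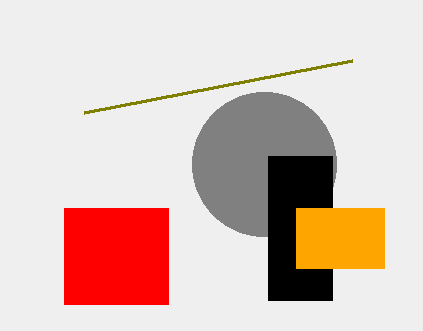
p_1 = 84, q_1 = 112, a_2 = 264, b_2 = 164, p_3 = 64, q_3 = 208, s_3 = 168, t_3 = 304, p_4 = 268, q_4 = 156, s_4 = 332, t_4 = 300, p_5 = 296, q_5 = 208, s_5 = 384, t_5 = 268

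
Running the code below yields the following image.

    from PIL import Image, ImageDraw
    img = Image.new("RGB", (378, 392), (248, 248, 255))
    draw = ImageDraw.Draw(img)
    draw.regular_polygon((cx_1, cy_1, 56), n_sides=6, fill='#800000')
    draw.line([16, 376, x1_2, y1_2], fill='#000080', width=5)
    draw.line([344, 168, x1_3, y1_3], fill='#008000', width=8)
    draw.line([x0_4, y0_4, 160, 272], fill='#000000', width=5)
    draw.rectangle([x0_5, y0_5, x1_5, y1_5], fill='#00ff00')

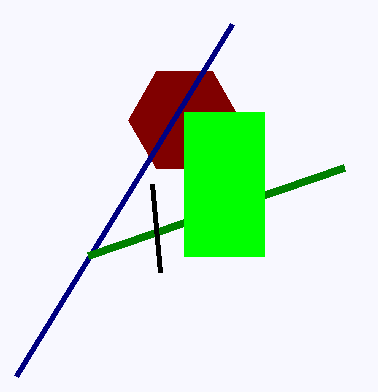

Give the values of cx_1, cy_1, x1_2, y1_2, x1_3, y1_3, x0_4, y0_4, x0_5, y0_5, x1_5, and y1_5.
cx_1 = 184
cy_1 = 120
x1_2 = 232
y1_2 = 24
x1_3 = 88
y1_3 = 256
x0_4 = 152
y0_4 = 184
x0_5 = 184
y0_5 = 112
x1_5 = 264
y1_5 = 256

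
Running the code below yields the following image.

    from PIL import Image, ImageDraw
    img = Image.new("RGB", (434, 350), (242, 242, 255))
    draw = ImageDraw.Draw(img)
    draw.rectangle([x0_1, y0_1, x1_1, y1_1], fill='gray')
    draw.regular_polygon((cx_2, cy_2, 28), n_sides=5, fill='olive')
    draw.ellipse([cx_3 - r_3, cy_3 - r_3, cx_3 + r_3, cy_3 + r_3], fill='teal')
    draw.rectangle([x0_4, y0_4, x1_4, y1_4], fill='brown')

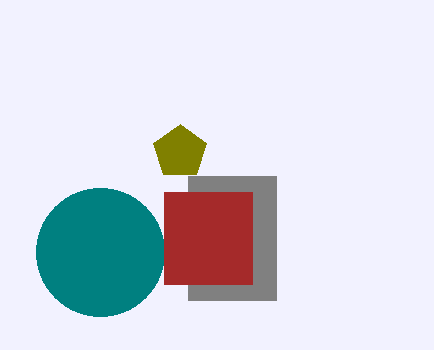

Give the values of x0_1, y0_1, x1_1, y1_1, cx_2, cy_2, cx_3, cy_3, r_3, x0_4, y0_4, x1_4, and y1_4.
x0_1 = 188; y0_1 = 176; x1_1 = 276; y1_1 = 300; cx_2 = 180; cy_2 = 152; cx_3 = 100; cy_3 = 252; r_3 = 64; x0_4 = 164; y0_4 = 192; x1_4 = 252; y1_4 = 284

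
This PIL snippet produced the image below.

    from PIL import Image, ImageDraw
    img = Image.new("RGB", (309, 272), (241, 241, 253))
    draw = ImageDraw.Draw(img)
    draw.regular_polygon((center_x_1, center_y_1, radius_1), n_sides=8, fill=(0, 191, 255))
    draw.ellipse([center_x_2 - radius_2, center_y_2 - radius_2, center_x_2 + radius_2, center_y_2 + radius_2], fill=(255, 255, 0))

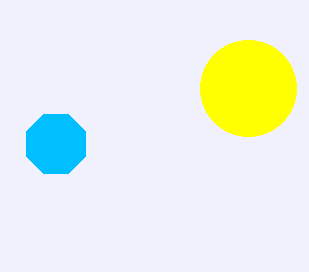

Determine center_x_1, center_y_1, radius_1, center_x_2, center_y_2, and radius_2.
center_x_1 = 56
center_y_1 = 144
radius_1 = 32
center_x_2 = 248
center_y_2 = 88
radius_2 = 48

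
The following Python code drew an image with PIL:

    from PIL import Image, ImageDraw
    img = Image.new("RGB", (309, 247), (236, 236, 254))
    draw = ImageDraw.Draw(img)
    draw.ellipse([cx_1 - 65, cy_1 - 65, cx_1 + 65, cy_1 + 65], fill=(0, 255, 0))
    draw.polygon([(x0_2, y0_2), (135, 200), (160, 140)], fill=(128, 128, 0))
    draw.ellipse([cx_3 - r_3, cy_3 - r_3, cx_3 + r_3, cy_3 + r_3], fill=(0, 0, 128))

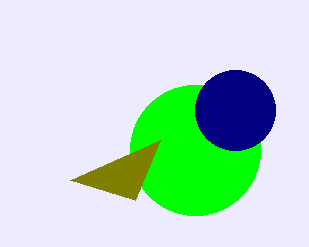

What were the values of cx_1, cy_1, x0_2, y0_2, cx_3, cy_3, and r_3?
cx_1 = 195; cy_1 = 150; x0_2 = 70; y0_2 = 180; cx_3 = 235; cy_3 = 110; r_3 = 40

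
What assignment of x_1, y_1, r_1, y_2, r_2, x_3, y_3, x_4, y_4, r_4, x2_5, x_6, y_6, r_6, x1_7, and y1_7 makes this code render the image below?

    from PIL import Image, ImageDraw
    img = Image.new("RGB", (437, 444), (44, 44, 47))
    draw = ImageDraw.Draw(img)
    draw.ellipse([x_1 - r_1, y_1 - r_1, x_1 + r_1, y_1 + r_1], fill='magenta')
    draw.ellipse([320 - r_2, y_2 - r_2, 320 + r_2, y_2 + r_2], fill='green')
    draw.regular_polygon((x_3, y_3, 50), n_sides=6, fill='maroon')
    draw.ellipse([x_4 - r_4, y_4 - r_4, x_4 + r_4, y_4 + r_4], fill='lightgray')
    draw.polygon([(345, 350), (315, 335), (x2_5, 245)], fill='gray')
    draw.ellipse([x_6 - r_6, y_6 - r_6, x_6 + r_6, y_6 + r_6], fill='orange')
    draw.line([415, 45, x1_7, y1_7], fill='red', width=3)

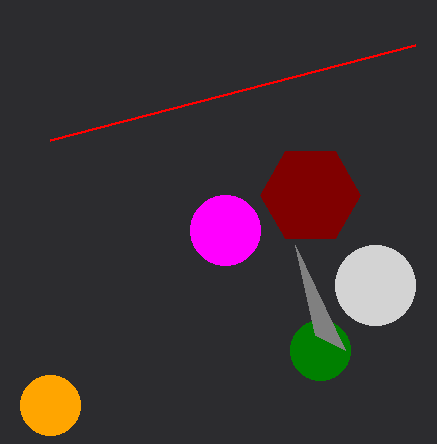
x_1 = 225; y_1 = 230; r_1 = 35; y_2 = 350; r_2 = 30; x_3 = 310; y_3 = 195; x_4 = 375; y_4 = 285; r_4 = 40; x2_5 = 295; x_6 = 50; y_6 = 405; r_6 = 30; x1_7 = 50; y1_7 = 140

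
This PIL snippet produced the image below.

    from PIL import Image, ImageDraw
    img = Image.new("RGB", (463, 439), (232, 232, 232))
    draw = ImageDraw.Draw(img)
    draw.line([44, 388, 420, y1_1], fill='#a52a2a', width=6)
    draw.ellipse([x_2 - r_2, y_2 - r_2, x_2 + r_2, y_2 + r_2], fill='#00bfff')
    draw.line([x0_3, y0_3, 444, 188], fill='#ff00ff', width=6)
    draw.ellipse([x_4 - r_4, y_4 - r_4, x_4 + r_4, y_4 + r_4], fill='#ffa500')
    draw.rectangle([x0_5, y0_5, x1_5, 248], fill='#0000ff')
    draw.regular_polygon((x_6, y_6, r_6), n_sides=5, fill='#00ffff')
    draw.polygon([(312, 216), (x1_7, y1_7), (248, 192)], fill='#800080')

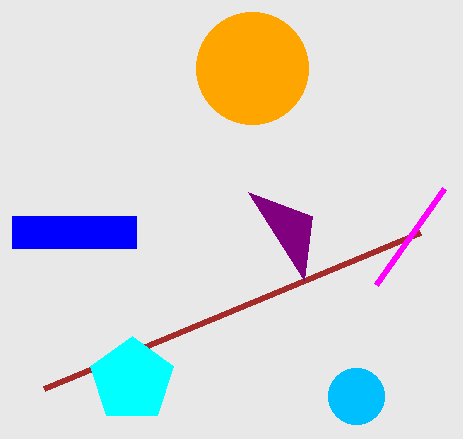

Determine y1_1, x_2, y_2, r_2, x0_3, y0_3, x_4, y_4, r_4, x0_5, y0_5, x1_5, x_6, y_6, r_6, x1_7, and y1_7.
y1_1 = 232; x_2 = 356; y_2 = 396; r_2 = 28; x0_3 = 376; y0_3 = 284; x_4 = 252; y_4 = 68; r_4 = 56; x0_5 = 12; y0_5 = 216; x1_5 = 136; x_6 = 132; y_6 = 380; r_6 = 44; x1_7 = 304; y1_7 = 280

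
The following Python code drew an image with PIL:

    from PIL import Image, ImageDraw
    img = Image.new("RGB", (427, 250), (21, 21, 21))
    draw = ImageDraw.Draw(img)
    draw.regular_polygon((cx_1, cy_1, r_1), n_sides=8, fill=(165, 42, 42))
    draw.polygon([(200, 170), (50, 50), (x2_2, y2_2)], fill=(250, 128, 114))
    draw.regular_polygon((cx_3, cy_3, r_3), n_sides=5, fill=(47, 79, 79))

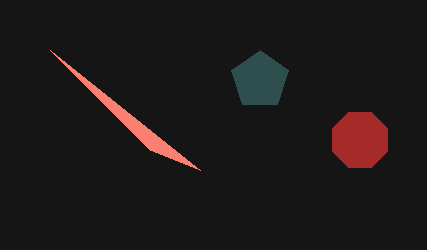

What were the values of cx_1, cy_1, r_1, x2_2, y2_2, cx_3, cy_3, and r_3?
cx_1 = 360
cy_1 = 140
r_1 = 30
x2_2 = 150
y2_2 = 150
cx_3 = 260
cy_3 = 80
r_3 = 30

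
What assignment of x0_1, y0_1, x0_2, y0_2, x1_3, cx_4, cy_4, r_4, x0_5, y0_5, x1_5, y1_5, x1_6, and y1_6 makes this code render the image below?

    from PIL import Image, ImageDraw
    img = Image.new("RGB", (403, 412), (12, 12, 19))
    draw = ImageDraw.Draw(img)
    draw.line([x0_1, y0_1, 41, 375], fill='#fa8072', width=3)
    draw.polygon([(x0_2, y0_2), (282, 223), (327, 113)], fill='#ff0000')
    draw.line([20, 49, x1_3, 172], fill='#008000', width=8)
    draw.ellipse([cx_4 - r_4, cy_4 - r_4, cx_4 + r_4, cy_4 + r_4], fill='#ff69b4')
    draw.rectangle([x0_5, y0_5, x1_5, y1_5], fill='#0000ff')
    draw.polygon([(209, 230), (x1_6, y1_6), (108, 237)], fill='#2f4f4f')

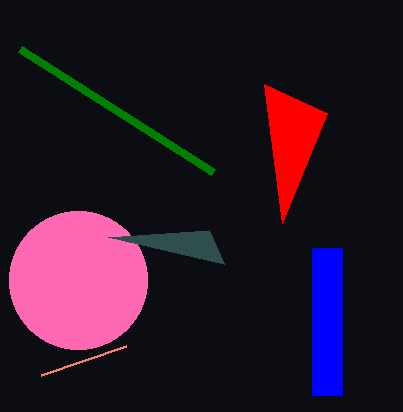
x0_1 = 126, y0_1 = 346, x0_2 = 264, y0_2 = 84, x1_3 = 213, cx_4 = 78, cy_4 = 280, r_4 = 69, x0_5 = 312, y0_5 = 248, x1_5 = 342, y1_5 = 395, x1_6 = 224, y1_6 = 264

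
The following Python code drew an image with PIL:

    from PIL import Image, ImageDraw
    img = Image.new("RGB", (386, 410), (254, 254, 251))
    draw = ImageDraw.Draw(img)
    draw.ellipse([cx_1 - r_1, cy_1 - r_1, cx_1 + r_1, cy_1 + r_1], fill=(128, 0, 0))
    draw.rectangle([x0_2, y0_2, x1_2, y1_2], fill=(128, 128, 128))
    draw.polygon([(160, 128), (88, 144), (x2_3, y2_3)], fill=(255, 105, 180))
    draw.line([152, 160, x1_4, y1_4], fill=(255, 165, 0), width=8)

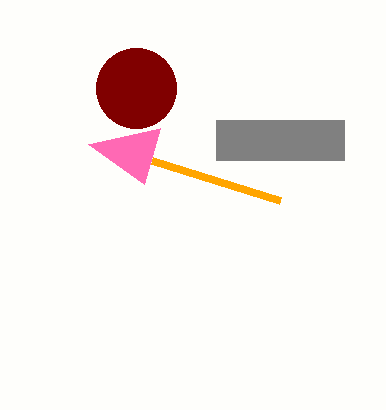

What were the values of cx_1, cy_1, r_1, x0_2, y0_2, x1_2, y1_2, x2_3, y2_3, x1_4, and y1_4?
cx_1 = 136
cy_1 = 88
r_1 = 40
x0_2 = 216
y0_2 = 120
x1_2 = 344
y1_2 = 160
x2_3 = 144
y2_3 = 184
x1_4 = 280
y1_4 = 200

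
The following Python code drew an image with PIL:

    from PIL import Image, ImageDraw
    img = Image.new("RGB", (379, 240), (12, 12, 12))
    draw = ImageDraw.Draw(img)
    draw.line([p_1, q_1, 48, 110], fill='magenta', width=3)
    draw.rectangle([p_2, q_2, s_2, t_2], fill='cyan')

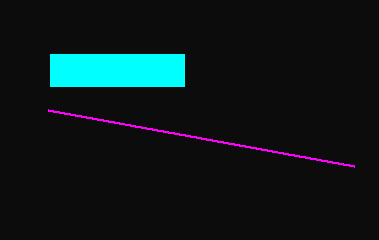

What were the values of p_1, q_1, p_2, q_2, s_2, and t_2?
p_1 = 354, q_1 = 166, p_2 = 50, q_2 = 54, s_2 = 184, t_2 = 86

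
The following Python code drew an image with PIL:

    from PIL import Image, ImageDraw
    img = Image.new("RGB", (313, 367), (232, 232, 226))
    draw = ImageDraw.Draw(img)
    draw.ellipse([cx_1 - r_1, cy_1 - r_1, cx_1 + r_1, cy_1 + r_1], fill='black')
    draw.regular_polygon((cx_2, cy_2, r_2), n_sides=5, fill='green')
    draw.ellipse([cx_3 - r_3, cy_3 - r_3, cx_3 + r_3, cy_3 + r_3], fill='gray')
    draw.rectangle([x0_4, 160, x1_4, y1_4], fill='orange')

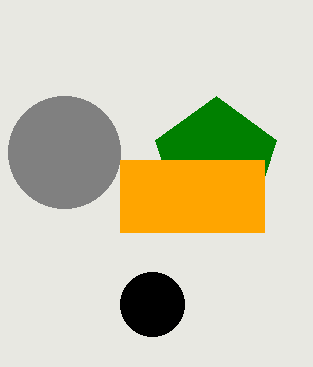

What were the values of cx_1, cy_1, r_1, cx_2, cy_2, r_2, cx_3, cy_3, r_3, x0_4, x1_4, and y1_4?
cx_1 = 152; cy_1 = 304; r_1 = 32; cx_2 = 216; cy_2 = 160; r_2 = 64; cx_3 = 64; cy_3 = 152; r_3 = 56; x0_4 = 120; x1_4 = 264; y1_4 = 232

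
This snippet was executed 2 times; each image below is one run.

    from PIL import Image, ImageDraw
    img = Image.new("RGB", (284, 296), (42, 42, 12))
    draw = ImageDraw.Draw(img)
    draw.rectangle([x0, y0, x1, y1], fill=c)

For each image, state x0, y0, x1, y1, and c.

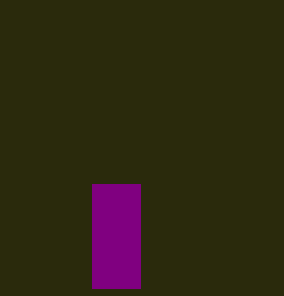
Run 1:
x0 = 92; y0 = 184; x1 = 140; y1 = 288; c = 'purple'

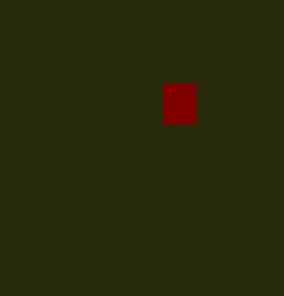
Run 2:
x0 = 164; y0 = 84; x1 = 196; y1 = 124; c = 'maroon'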